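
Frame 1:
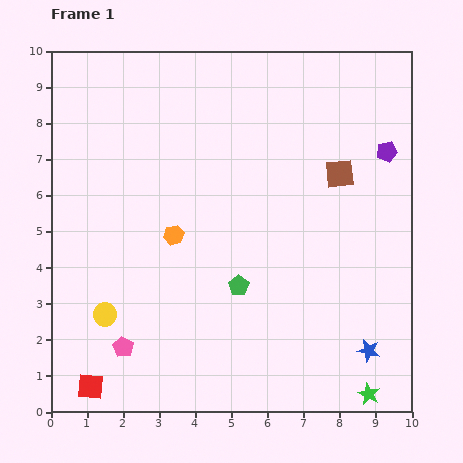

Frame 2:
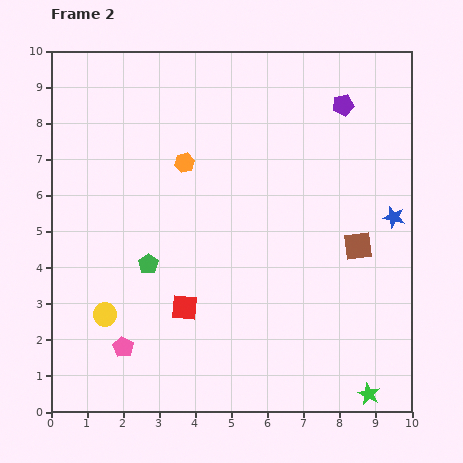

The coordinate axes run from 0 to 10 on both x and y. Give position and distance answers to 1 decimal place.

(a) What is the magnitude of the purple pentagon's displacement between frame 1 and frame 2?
1.8

The purple pentagon moved from (9.3, 7.2) to (8.1, 8.5), a distance of √(1.2² + 1.3²) ≈ 1.8.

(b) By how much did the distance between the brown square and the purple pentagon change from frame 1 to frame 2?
+2.5

Distance in frame 1: 1.4. Distance in frame 2: 3.9.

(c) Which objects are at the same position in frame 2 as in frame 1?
the pink pentagon, the green star, the yellow circle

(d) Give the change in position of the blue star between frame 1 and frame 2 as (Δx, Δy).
(0.7, 3.7)

The blue star was at (8.8, 1.7) in frame 1 and (9.5, 5.4) in frame 2.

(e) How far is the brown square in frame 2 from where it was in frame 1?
2.1

The brown square moved from (8.0, 6.6) to (8.5, 4.6), a distance of √(0.5² + 2.0²) ≈ 2.1.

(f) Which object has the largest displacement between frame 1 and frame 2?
the blue star

(moved 3.8; next 3.4)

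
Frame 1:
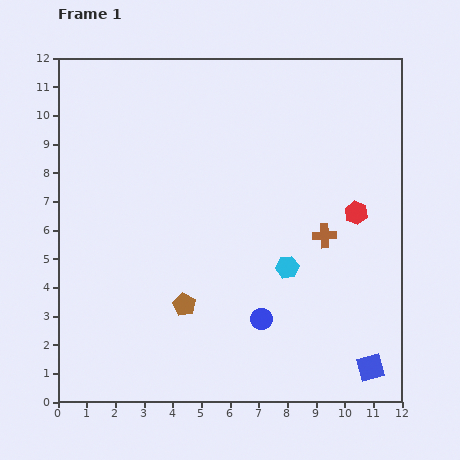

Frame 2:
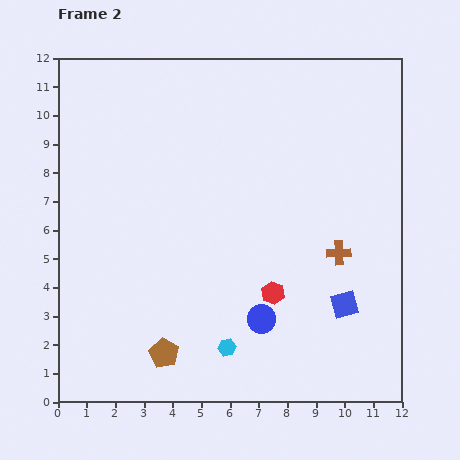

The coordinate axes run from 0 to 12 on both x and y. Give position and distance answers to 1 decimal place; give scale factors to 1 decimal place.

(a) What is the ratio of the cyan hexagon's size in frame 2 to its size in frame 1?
0.8×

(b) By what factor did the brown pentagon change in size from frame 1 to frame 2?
1.3×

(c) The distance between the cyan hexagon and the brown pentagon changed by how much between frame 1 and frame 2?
-1.6

Distance in frame 1: 3.8. Distance in frame 2: 2.2.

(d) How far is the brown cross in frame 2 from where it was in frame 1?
0.8

The brown cross moved from (9.3, 5.8) to (9.8, 5.2), a distance of √(0.5² + 0.6²) ≈ 0.8.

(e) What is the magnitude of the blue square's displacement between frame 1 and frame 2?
2.4

The blue square moved from (10.9, 1.2) to (10.0, 3.4), a distance of √(0.9² + 2.2²) ≈ 2.4.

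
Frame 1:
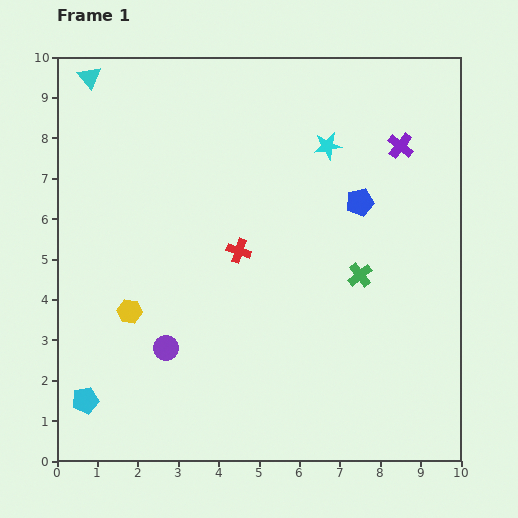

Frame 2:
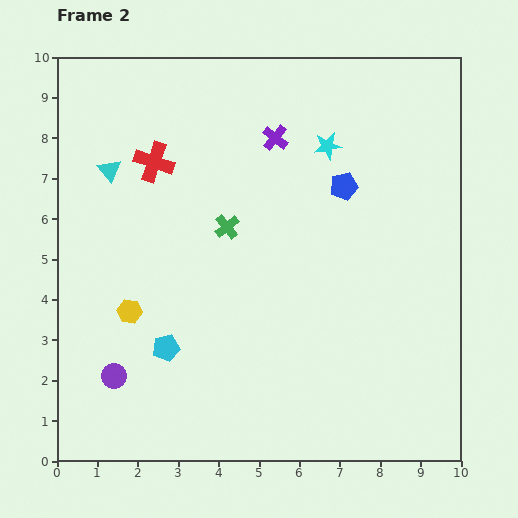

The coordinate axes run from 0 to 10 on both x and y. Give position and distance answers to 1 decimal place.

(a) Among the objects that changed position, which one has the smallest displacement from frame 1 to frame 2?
the blue pentagon

(moved 0.6)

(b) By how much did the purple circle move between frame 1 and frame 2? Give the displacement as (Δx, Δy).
(-1.3, -0.7)

The purple circle was at (2.7, 2.8) in frame 1 and (1.4, 2.1) in frame 2.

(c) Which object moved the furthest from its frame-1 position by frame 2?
the green cross

(moved 3.5; next 3.1)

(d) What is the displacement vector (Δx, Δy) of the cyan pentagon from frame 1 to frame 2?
(2.0, 1.3)

The cyan pentagon was at (0.7, 1.5) in frame 1 and (2.7, 2.8) in frame 2.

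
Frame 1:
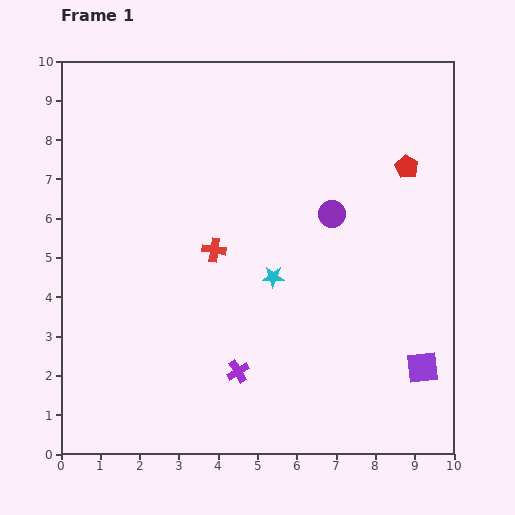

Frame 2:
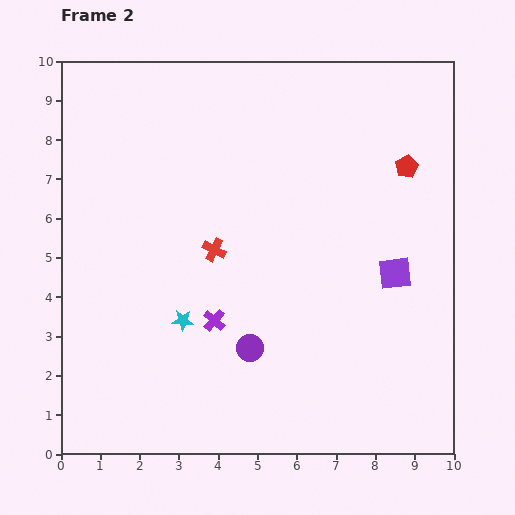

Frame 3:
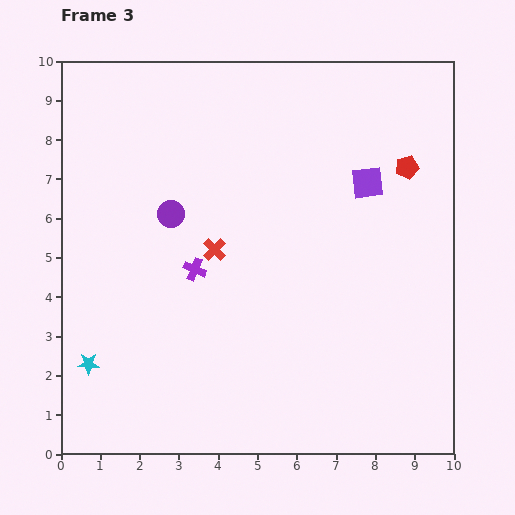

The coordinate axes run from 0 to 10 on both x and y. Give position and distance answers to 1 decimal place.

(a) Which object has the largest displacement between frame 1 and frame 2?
the purple circle

(moved 4.0; next 2.5)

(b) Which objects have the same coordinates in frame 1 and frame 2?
the red pentagon, the red cross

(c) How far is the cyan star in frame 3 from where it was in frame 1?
5.2

The cyan star moved from (5.4, 4.5) to (0.7, 2.3), a distance of √(4.7² + 2.2²) ≈ 5.2.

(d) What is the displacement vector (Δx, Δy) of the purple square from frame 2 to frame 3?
(-0.7, 2.3)

The purple square was at (8.5, 4.6) in frame 2 and (7.8, 6.9) in frame 3.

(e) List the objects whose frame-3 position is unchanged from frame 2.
the red pentagon, the red cross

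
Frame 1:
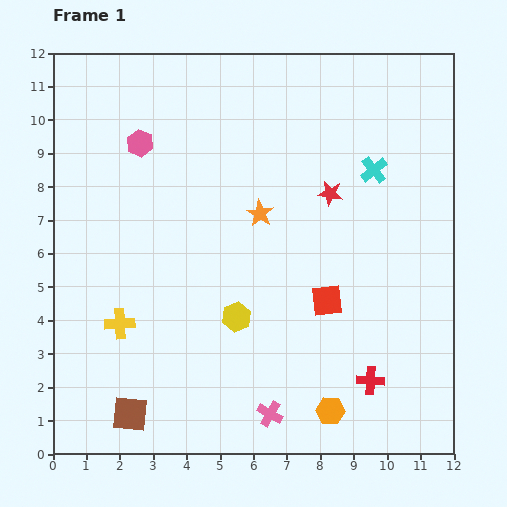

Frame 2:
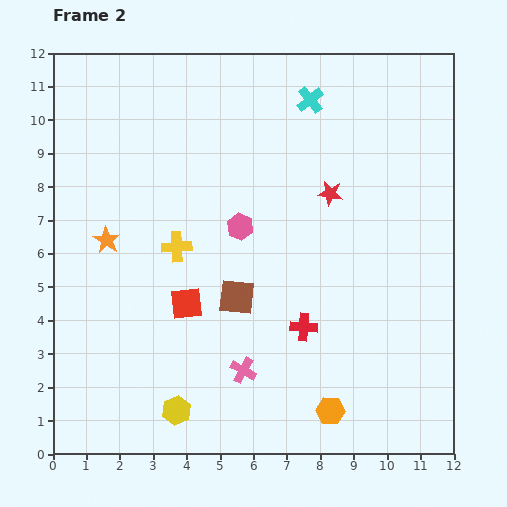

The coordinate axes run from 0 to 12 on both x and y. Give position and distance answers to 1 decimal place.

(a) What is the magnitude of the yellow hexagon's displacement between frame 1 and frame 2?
3.3

The yellow hexagon moved from (5.5, 4.1) to (3.7, 1.3), a distance of √(1.8² + 2.8²) ≈ 3.3.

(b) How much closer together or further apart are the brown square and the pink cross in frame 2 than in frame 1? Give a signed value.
-2.0

Distance in frame 1: 4.2. Distance in frame 2: 2.2.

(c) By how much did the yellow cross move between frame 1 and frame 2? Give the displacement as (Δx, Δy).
(1.7, 2.3)

The yellow cross was at (2.0, 3.9) in frame 1 and (3.7, 6.2) in frame 2.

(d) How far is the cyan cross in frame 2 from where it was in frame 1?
2.8

The cyan cross moved from (9.6, 8.5) to (7.7, 10.6), a distance of √(1.9² + 2.1²) ≈ 2.8.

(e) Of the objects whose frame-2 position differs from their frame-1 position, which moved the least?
the pink cross

(moved 1.5)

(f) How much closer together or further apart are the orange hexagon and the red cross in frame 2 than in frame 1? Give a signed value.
+1.1

Distance in frame 1: 1.5. Distance in frame 2: 2.6.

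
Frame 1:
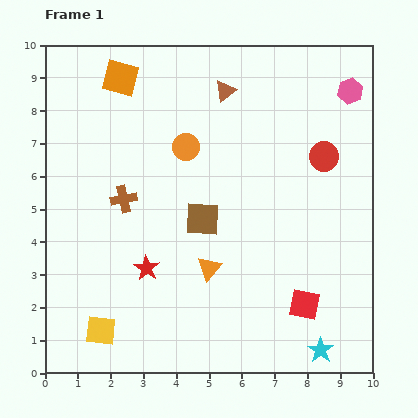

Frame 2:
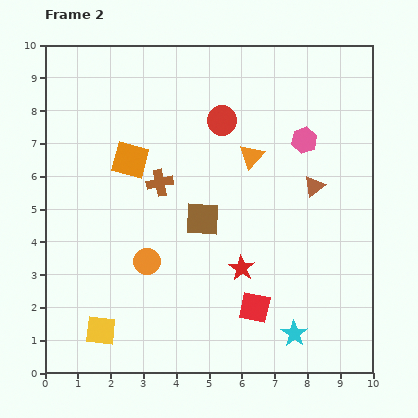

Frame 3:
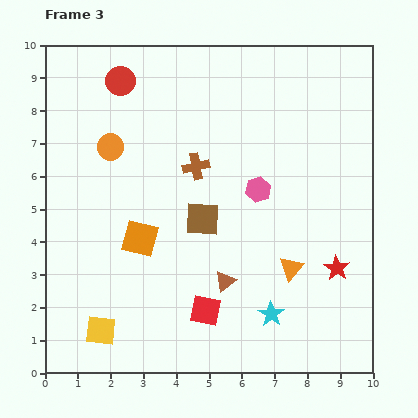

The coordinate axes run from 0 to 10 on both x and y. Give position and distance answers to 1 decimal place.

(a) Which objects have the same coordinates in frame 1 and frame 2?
the brown square, the yellow square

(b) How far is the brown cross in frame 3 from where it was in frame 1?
2.4

The brown cross moved from (2.4, 5.3) to (4.6, 6.3), a distance of √(2.2² + 1.0²) ≈ 2.4.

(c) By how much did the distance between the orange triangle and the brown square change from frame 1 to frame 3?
+1.6

Distance in frame 1: 1.5. Distance in frame 3: 3.1.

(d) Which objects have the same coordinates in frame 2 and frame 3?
the brown square, the yellow square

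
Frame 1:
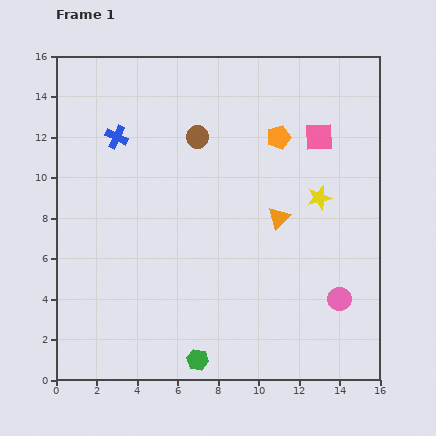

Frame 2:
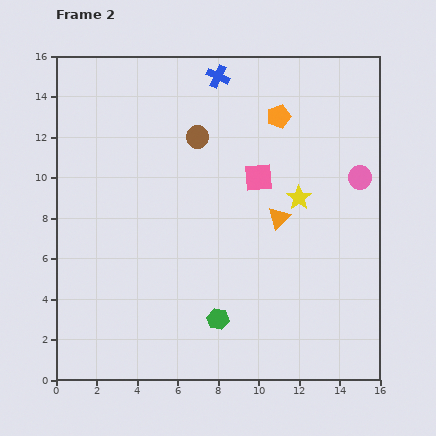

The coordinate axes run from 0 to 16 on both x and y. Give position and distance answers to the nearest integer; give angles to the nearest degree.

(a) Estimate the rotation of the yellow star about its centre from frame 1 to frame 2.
21° counter-clockwise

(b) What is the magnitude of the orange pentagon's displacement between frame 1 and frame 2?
1

The orange pentagon moved from (11, 12) to (11, 13), a distance of √(0² + 1²) ≈ 1.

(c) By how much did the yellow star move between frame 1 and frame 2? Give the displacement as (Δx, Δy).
(-1, 0)

The yellow star was at (13, 9) in frame 1 and (12, 9) in frame 2.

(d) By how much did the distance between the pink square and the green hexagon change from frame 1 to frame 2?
-6

Distance in frame 1: 13. Distance in frame 2: 7.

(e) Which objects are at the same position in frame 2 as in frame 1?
the brown circle, the orange triangle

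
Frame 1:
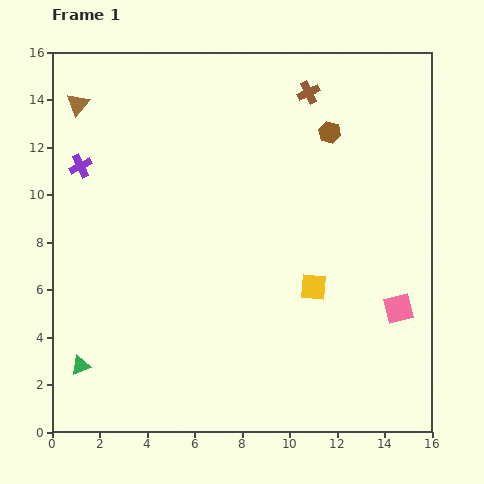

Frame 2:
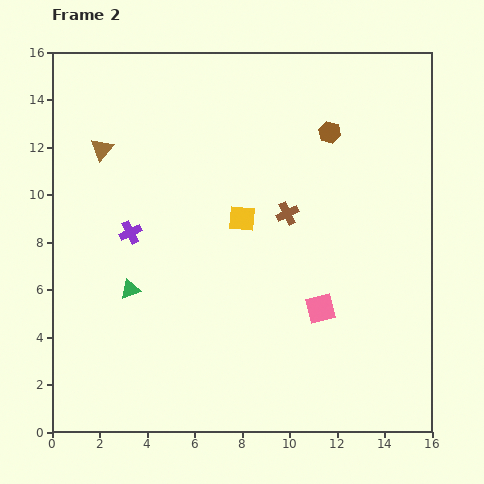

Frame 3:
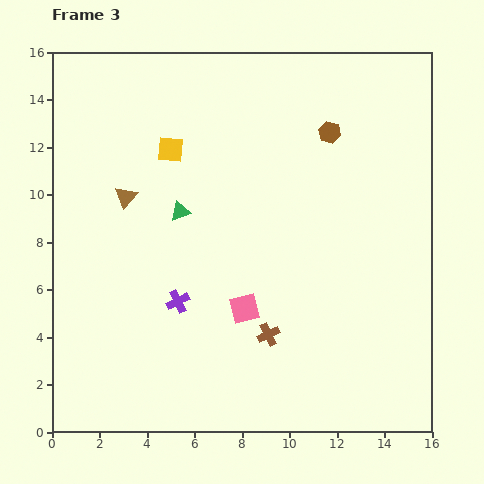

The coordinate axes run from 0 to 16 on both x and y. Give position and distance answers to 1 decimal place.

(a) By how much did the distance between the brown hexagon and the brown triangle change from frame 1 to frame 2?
-1.1

Distance in frame 1: 10.7. Distance in frame 2: 9.6.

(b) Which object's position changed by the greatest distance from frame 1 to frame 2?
the brown cross

(moved 5.2; next 4.2)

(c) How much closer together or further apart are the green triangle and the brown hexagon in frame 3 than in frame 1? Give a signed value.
-7.3

Distance in frame 1: 14.4. Distance in frame 3: 7.1.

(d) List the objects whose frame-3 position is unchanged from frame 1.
the brown hexagon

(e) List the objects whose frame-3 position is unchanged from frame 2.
the brown hexagon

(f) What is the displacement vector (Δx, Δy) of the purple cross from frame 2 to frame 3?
(2.0, -2.9)

The purple cross was at (3.3, 8.4) in frame 2 and (5.3, 5.5) in frame 3.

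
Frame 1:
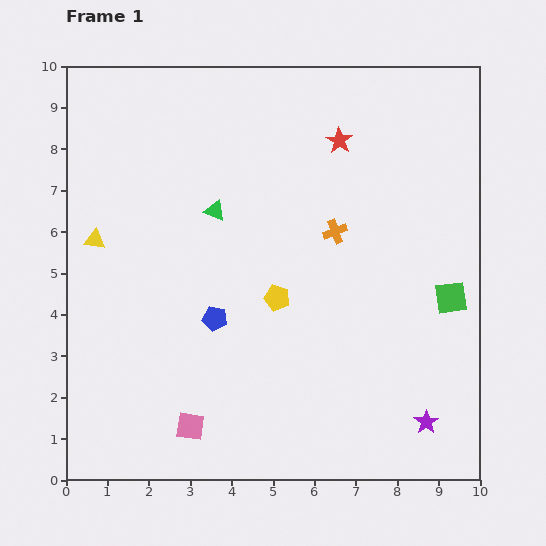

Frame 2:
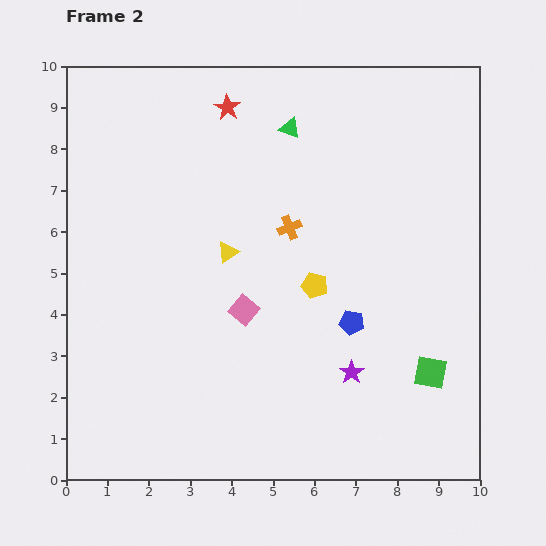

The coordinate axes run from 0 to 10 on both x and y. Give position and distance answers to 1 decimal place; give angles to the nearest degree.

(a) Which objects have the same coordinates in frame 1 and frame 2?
none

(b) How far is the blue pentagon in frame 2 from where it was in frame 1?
3.3

The blue pentagon moved from (3.6, 3.9) to (6.9, 3.8), a distance of √(3.3² + 0.1²) ≈ 3.3.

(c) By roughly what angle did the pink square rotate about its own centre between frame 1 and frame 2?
31° clockwise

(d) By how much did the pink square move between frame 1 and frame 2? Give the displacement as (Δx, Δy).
(1.3, 2.8)

The pink square was at (3.0, 1.3) in frame 1 and (4.3, 4.1) in frame 2.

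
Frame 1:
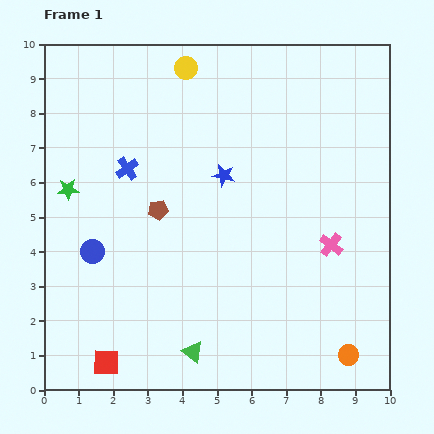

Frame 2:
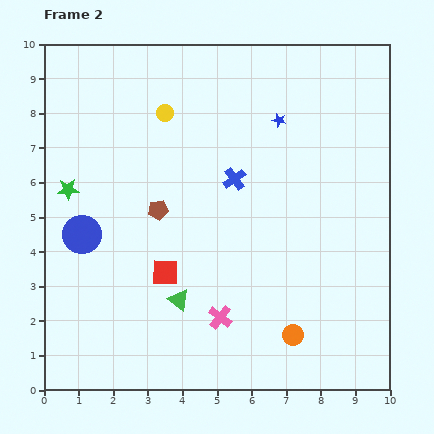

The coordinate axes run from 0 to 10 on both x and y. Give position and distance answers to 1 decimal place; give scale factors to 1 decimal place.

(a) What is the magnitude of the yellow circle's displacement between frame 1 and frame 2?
1.4

The yellow circle moved from (4.1, 9.3) to (3.5, 8.0), a distance of √(0.6² + 1.3²) ≈ 1.4.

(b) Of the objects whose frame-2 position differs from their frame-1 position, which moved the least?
the blue circle

(moved 0.6)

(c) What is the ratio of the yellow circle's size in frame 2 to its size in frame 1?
0.7×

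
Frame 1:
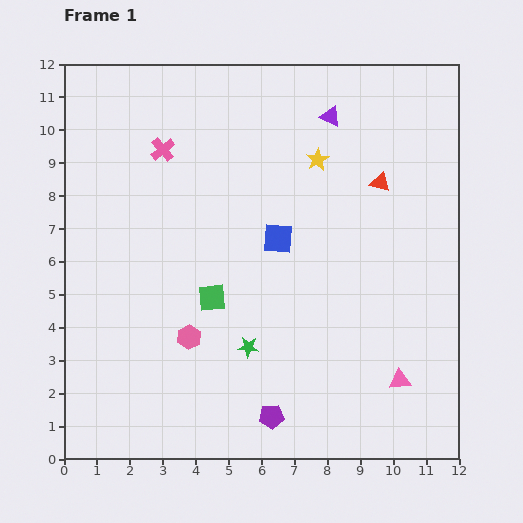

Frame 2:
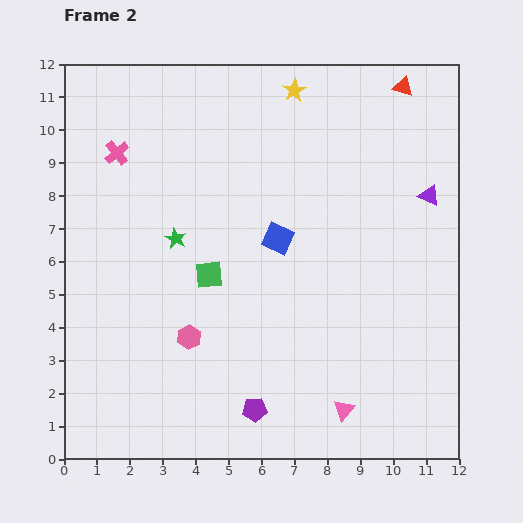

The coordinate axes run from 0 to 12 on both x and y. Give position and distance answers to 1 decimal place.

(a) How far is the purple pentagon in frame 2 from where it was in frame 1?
0.5

The purple pentagon moved from (6.3, 1.3) to (5.8, 1.5), a distance of √(0.5² + 0.2²) ≈ 0.5.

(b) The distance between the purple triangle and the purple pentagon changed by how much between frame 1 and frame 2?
-0.9

Distance in frame 1: 9.3. Distance in frame 2: 8.4.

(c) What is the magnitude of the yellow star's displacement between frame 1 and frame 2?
2.2

The yellow star moved from (7.7, 9.1) to (7.0, 11.2), a distance of √(0.7² + 2.1²) ≈ 2.2.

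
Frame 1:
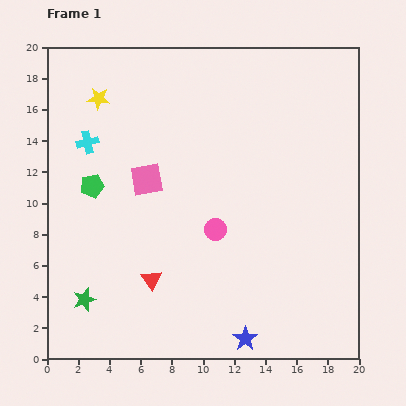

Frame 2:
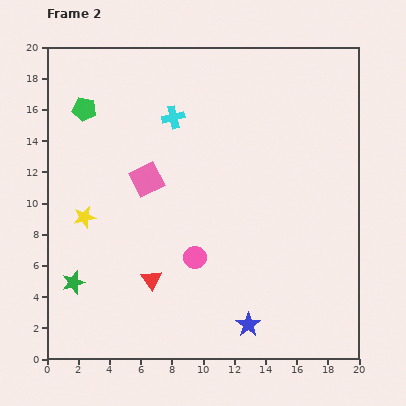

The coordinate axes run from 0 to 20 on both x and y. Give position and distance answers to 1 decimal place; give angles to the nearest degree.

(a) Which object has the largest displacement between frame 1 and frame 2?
the yellow star

(moved 7.7; next 5.7)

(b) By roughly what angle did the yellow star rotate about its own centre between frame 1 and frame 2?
18° counter-clockwise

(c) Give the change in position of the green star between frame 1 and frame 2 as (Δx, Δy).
(-0.7, 1.1)

The green star was at (2.4, 3.8) in frame 1 and (1.7, 4.9) in frame 2.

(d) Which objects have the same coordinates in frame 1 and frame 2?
the red triangle, the pink square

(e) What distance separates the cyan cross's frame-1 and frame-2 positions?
5.7

The cyan cross moved from (2.6, 13.9) to (8.1, 15.5), a distance of √(5.5² + 1.6²) ≈ 5.7.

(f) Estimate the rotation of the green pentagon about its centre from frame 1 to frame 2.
24° clockwise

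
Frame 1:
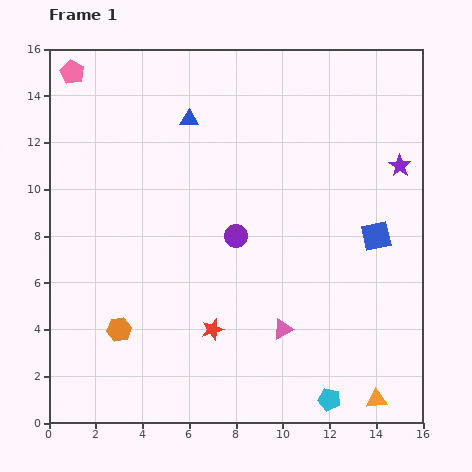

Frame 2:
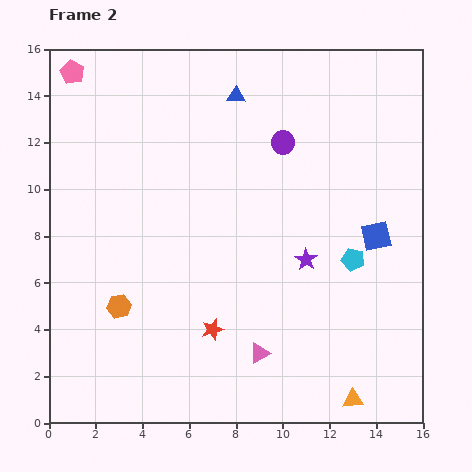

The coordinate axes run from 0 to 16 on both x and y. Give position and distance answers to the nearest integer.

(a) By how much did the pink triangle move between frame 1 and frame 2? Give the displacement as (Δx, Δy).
(-1, -1)

The pink triangle was at (10, 4) in frame 1 and (9, 3) in frame 2.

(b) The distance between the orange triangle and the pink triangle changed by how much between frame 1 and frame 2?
-1

Distance in frame 1: 5. Distance in frame 2: 4.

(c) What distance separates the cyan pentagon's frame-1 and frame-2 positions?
6

The cyan pentagon moved from (12, 1) to (13, 7), a distance of √(1² + 6²) ≈ 6.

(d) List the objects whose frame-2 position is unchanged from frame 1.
the red star, the blue square, the pink pentagon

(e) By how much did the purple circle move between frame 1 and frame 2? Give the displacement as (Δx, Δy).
(2, 4)

The purple circle was at (8, 8) in frame 1 and (10, 12) in frame 2.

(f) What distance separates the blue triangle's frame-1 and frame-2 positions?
2

The blue triangle moved from (6, 13) to (8, 14), a distance of √(2² + 1²) ≈ 2.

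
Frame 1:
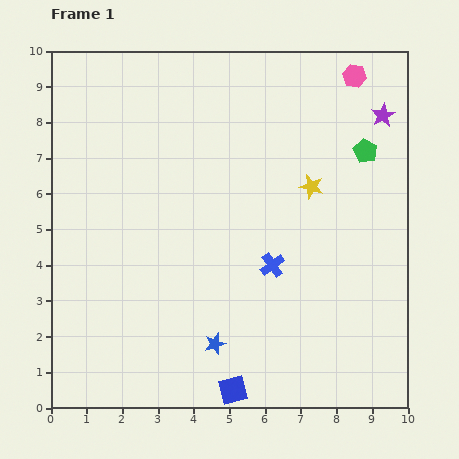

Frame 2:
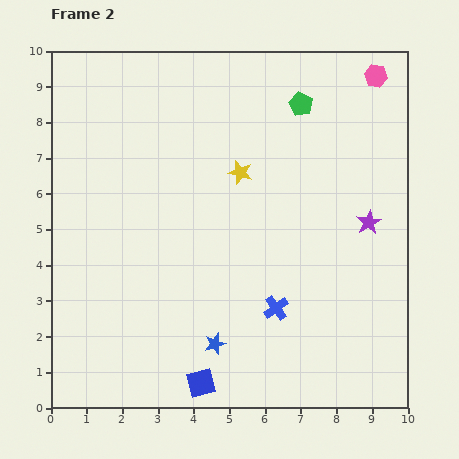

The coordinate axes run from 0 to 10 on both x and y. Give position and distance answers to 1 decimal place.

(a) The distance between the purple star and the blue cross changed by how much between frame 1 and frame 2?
-1.7

Distance in frame 1: 5.2. Distance in frame 2: 3.5.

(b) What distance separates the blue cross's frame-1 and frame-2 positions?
1.2

The blue cross moved from (6.2, 4.0) to (6.3, 2.8), a distance of √(0.1² + 1.2²) ≈ 1.2.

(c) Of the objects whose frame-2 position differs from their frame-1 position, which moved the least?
the pink hexagon

(moved 0.6)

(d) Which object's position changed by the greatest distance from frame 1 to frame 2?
the purple star

(moved 3.0; next 2.2)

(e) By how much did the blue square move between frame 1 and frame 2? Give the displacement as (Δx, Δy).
(-0.9, 0.2)

The blue square was at (5.1, 0.5) in frame 1 and (4.2, 0.7) in frame 2.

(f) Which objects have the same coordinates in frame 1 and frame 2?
the blue star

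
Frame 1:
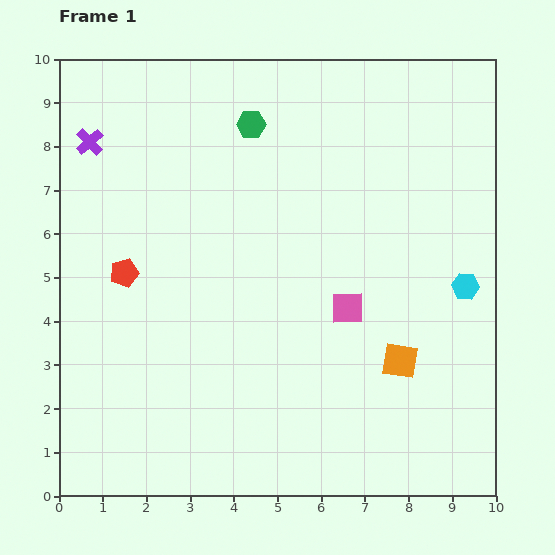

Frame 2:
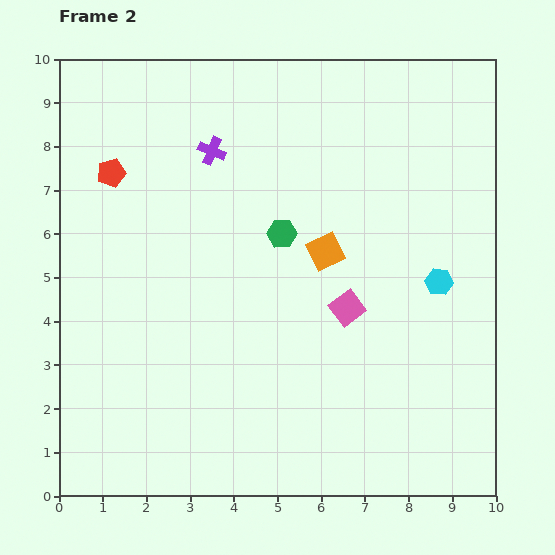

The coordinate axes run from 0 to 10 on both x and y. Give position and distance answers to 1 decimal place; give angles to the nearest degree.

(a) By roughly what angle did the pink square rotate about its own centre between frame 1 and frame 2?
36° counter-clockwise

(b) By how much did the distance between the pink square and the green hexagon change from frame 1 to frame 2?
-2.4

Distance in frame 1: 4.7. Distance in frame 2: 2.3.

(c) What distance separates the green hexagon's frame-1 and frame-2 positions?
2.6

The green hexagon moved from (4.4, 8.5) to (5.1, 6.0), a distance of √(0.7² + 2.5²) ≈ 2.6.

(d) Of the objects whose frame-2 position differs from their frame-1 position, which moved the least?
the cyan hexagon

(moved 0.6)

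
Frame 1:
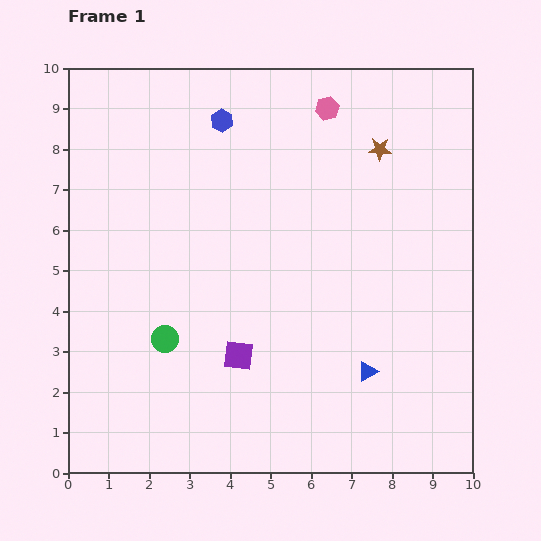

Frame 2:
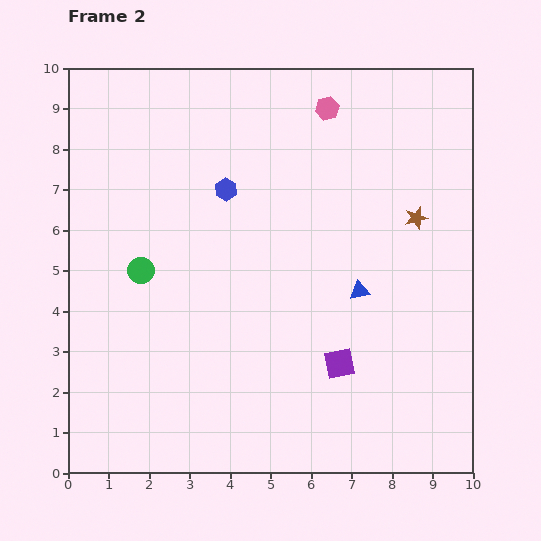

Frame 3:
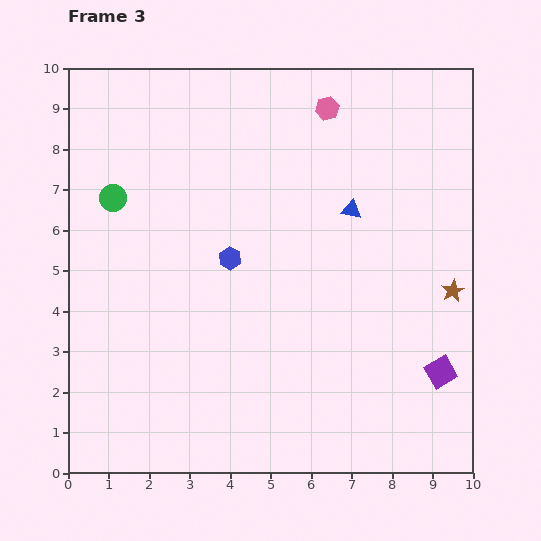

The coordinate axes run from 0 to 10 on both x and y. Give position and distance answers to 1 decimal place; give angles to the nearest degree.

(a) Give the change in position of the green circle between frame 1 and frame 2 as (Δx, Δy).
(-0.6, 1.7)

The green circle was at (2.4, 3.3) in frame 1 and (1.8, 5.0) in frame 2.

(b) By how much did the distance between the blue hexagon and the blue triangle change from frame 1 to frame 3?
-4.0

Distance in frame 1: 7.2. Distance in frame 3: 3.2.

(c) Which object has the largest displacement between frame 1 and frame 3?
the purple square

(moved 5.0; next 4.0)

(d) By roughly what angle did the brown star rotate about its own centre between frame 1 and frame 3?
31° counter-clockwise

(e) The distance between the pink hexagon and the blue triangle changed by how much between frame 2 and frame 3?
-2.0

Distance in frame 2: 4.6. Distance in frame 3: 2.6.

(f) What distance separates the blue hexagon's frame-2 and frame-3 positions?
1.7

The blue hexagon moved from (3.9, 7.0) to (4.0, 5.3), a distance of √(0.1² + 1.7²) ≈ 1.7.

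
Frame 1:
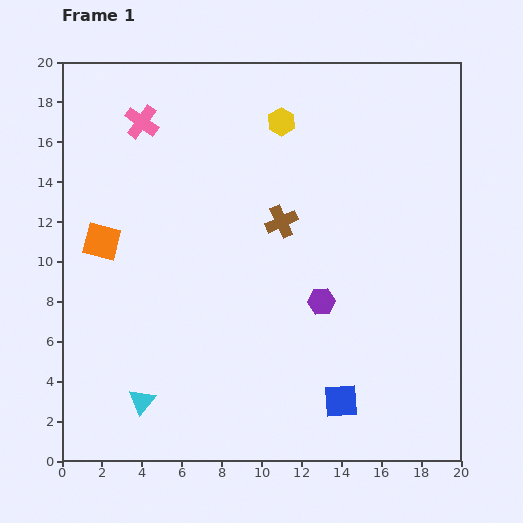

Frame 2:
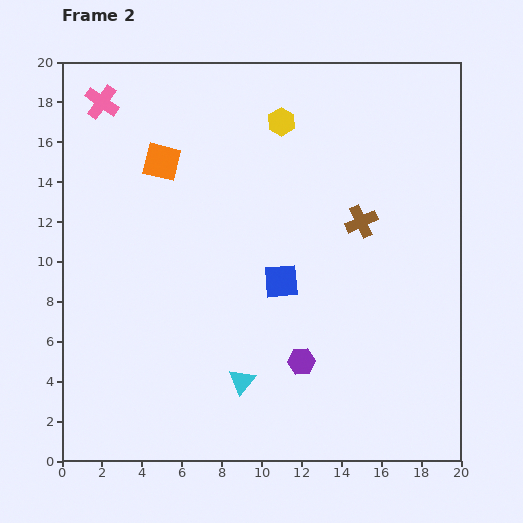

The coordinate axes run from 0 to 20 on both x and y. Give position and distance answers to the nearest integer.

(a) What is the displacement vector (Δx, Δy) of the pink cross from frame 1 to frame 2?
(-2, 1)

The pink cross was at (4, 17) in frame 1 and (2, 18) in frame 2.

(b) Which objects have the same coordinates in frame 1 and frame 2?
the yellow hexagon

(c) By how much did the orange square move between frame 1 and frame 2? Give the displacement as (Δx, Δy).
(3, 4)

The orange square was at (2, 11) in frame 1 and (5, 15) in frame 2.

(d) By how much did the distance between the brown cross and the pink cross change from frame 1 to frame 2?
+5

Distance in frame 1: 9. Distance in frame 2: 14.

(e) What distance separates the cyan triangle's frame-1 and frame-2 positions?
5

The cyan triangle moved from (4, 3) to (9, 4), a distance of √(5² + 1²) ≈ 5.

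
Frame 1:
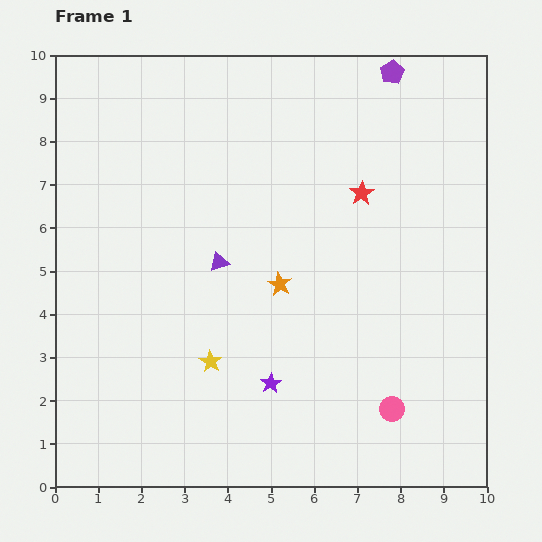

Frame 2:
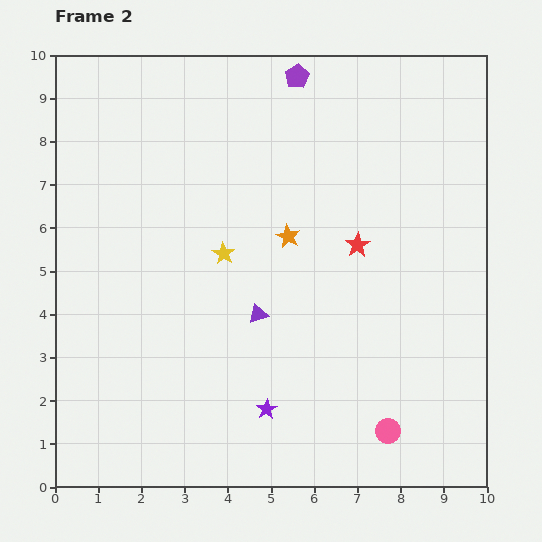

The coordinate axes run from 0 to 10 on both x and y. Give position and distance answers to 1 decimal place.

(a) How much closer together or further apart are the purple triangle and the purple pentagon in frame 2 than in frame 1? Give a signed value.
-0.3

Distance in frame 1: 5.9. Distance in frame 2: 5.6.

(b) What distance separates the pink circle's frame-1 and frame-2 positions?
0.5

The pink circle moved from (7.8, 1.8) to (7.7, 1.3), a distance of √(0.1² + 0.5²) ≈ 0.5.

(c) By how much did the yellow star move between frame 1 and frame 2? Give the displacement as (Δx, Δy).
(0.3, 2.5)

The yellow star was at (3.6, 2.9) in frame 1 and (3.9, 5.4) in frame 2.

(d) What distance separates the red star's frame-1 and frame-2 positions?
1.2

The red star moved from (7.1, 6.8) to (7.0, 5.6), a distance of √(0.1² + 1.2²) ≈ 1.2.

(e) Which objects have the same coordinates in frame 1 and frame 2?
none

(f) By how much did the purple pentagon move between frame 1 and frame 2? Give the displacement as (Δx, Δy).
(-2.2, -0.1)

The purple pentagon was at (7.8, 9.6) in frame 1 and (5.6, 9.5) in frame 2.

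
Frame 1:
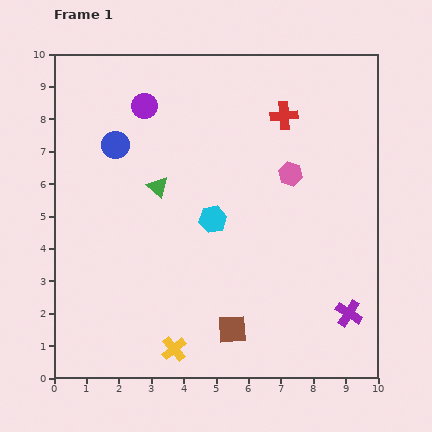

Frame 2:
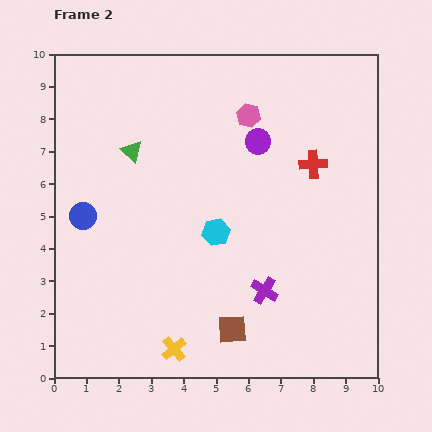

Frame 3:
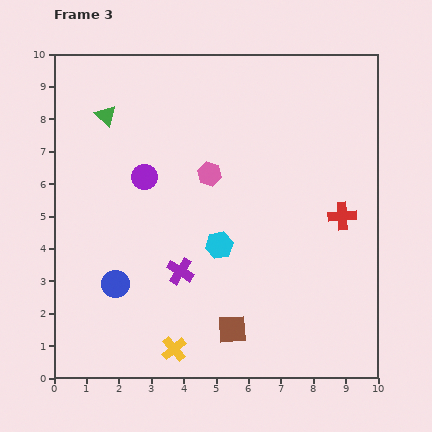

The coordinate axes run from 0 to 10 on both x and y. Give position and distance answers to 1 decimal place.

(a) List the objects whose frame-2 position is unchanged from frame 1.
the brown square, the yellow cross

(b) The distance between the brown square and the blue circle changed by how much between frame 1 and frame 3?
-2.8

Distance in frame 1: 6.7. Distance in frame 3: 3.9.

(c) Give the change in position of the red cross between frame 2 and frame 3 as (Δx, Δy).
(0.9, -1.6)

The red cross was at (8.0, 6.6) in frame 2 and (8.9, 5.0) in frame 3.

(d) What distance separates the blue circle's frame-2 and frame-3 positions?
2.3

The blue circle moved from (0.9, 5.0) to (1.9, 2.9), a distance of √(1.0² + 2.1²) ≈ 2.3.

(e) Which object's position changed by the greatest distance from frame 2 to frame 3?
the purple circle

(moved 3.7; next 2.7)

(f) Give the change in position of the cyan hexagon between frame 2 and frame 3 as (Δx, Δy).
(0.1, -0.4)

The cyan hexagon was at (5.0, 4.5) in frame 2 and (5.1, 4.1) in frame 3.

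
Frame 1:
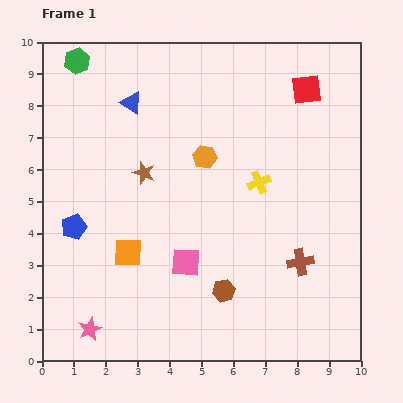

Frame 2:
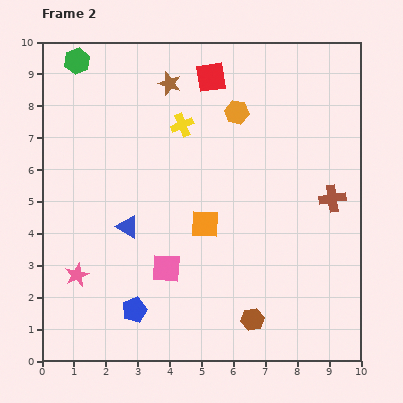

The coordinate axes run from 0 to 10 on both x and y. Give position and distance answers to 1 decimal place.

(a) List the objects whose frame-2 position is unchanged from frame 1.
the green hexagon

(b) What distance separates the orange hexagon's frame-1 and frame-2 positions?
1.7

The orange hexagon moved from (5.1, 6.4) to (6.1, 7.8), a distance of √(1.0² + 1.4²) ≈ 1.7.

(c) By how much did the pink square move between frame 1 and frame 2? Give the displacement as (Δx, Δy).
(-0.6, -0.2)

The pink square was at (4.5, 3.1) in frame 1 and (3.9, 2.9) in frame 2.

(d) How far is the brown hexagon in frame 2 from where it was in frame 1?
1.3

The brown hexagon moved from (5.7, 2.2) to (6.6, 1.3), a distance of √(0.9² + 0.9²) ≈ 1.3.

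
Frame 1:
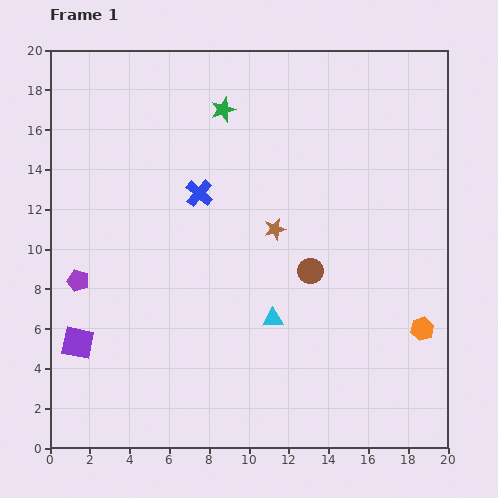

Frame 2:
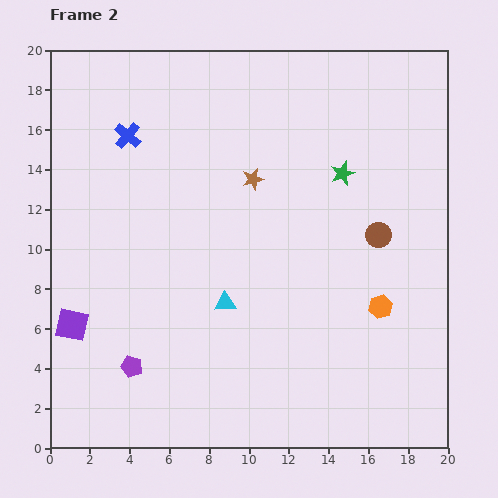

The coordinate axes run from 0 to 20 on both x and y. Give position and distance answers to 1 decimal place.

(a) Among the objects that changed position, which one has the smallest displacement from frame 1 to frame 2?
the purple square

(moved 0.9)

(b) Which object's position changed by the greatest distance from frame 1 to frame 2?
the green star

(moved 6.8; next 5.1)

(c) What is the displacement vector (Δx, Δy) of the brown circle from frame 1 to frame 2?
(3.4, 1.8)

The brown circle was at (13.1, 8.9) in frame 1 and (16.5, 10.7) in frame 2.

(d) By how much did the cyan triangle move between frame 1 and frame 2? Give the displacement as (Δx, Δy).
(-2.4, 0.8)

The cyan triangle was at (11.2, 6.5) in frame 1 and (8.8, 7.3) in frame 2.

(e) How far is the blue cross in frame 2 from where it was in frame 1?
4.6

The blue cross moved from (7.5, 12.8) to (3.9, 15.7), a distance of √(3.6² + 2.9²) ≈ 4.6.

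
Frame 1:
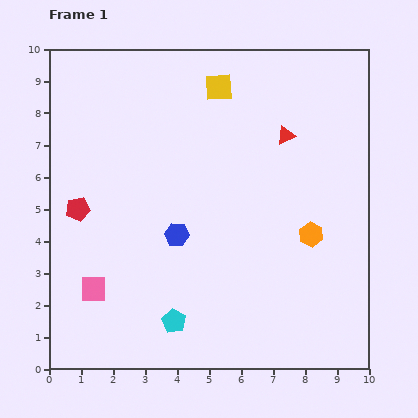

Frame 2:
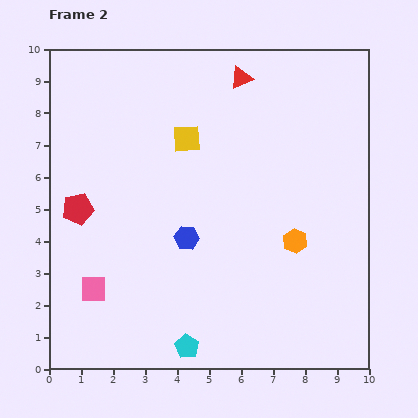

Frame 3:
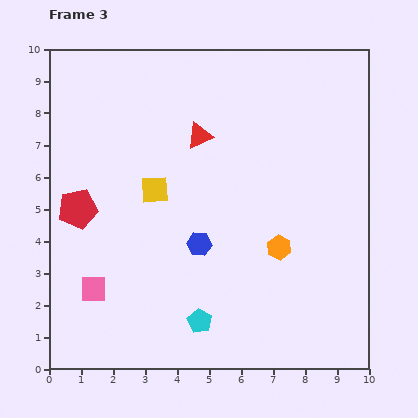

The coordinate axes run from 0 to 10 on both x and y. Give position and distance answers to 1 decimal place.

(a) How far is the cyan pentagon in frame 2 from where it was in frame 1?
0.9

The cyan pentagon moved from (3.9, 1.5) to (4.3, 0.7), a distance of √(0.4² + 0.8²) ≈ 0.9.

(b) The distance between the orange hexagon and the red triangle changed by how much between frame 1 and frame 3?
+1.1

Distance in frame 1: 3.2. Distance in frame 3: 4.3.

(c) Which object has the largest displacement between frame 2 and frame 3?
the red triangle

(moved 2.2; next 1.9)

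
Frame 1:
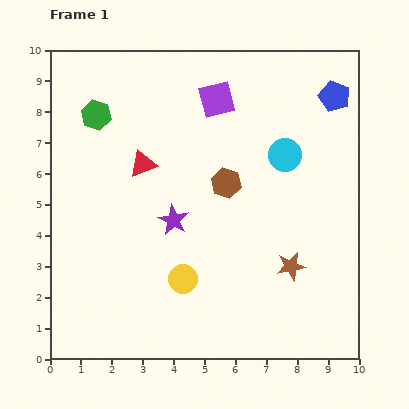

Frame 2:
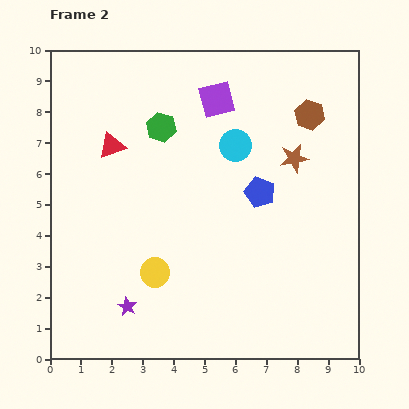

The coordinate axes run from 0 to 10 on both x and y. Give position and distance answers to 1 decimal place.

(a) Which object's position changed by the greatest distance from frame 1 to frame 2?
the blue pentagon

(moved 3.9; next 3.5)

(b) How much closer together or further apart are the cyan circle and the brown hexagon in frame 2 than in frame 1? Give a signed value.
+0.5

Distance in frame 1: 2.1. Distance in frame 2: 2.6.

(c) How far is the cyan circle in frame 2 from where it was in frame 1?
1.6

The cyan circle moved from (7.6, 6.6) to (6.0, 6.9), a distance of √(1.6² + 0.3²) ≈ 1.6.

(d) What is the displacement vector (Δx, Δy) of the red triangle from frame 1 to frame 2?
(-1.0, 0.6)

The red triangle was at (3.0, 6.3) in frame 1 and (2.0, 6.9) in frame 2.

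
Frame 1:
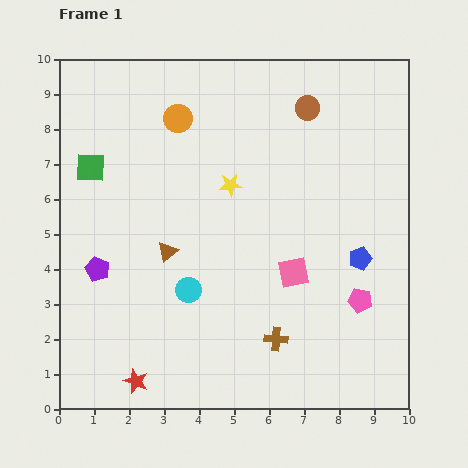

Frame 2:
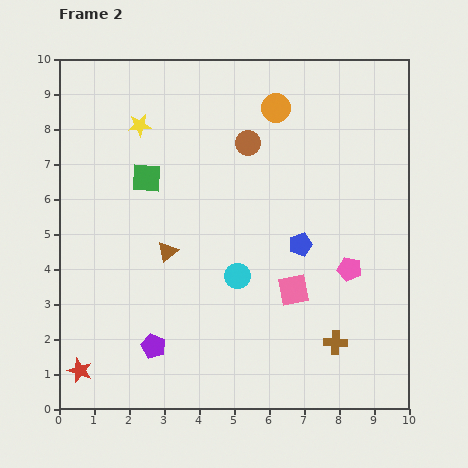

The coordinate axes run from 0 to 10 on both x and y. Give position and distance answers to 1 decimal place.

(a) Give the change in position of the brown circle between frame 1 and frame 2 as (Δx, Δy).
(-1.7, -1.0)

The brown circle was at (7.1, 8.6) in frame 1 and (5.4, 7.6) in frame 2.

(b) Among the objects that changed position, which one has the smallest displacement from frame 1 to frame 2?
the pink square

(moved 0.5)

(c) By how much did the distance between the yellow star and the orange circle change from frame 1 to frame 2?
+1.5

Distance in frame 1: 2.4. Distance in frame 2: 3.9.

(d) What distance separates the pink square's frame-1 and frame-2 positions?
0.5

The pink square moved from (6.7, 3.9) to (6.7, 3.4), a distance of √(0.0² + 0.5²) ≈ 0.5.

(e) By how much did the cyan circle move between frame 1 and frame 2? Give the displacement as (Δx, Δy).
(1.4, 0.4)

The cyan circle was at (3.7, 3.4) in frame 1 and (5.1, 3.8) in frame 2.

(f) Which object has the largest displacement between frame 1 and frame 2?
the yellow star

(moved 3.1; next 2.8)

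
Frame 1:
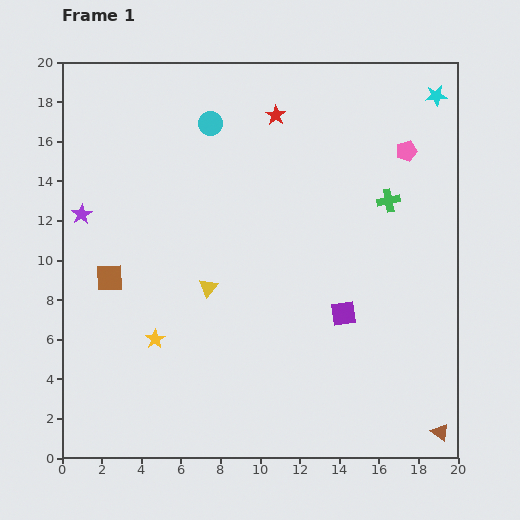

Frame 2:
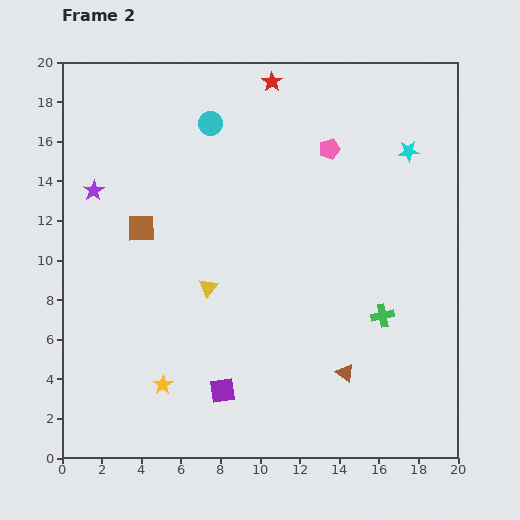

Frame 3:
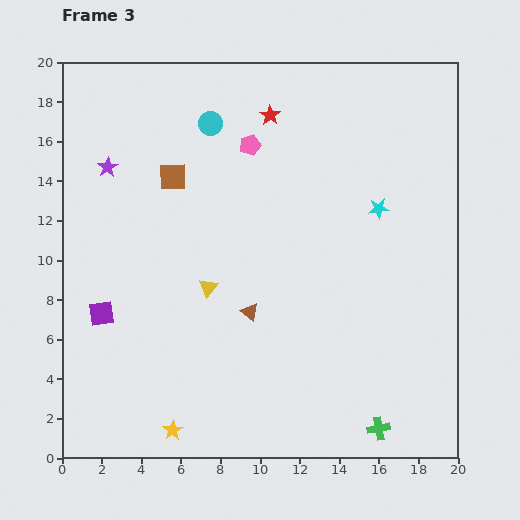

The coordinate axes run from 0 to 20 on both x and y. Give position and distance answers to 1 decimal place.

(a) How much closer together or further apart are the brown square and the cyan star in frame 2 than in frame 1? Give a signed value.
-4.8

Distance in frame 1: 18.9. Distance in frame 2: 14.1.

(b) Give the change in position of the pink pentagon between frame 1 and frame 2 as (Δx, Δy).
(-3.9, 0.1)

The pink pentagon was at (17.4, 15.5) in frame 1 and (13.5, 15.6) in frame 2.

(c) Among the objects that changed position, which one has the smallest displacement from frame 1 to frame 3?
the red star

(moved 0.3)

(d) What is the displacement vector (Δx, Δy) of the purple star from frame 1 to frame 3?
(1.3, 2.4)

The purple star was at (1.0, 12.3) in frame 1 and (2.3, 14.7) in frame 3.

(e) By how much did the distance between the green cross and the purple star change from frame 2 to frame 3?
+3.1

Distance in frame 2: 15.9. Distance in frame 3: 19.0.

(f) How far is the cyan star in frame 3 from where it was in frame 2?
3.3

The cyan star moved from (17.5, 15.5) to (16.0, 12.6), a distance of √(1.5² + 2.9²) ≈ 3.3.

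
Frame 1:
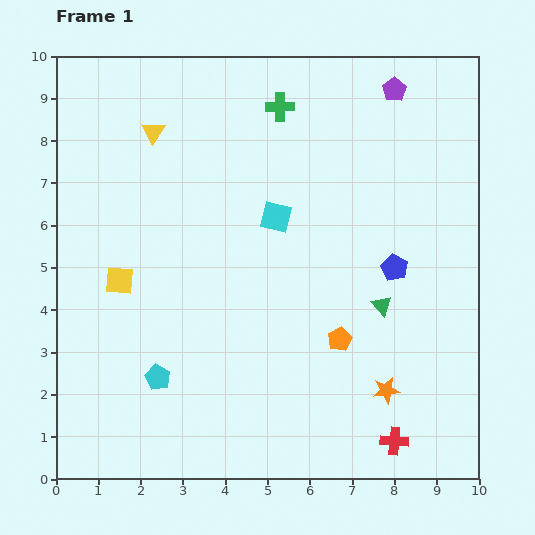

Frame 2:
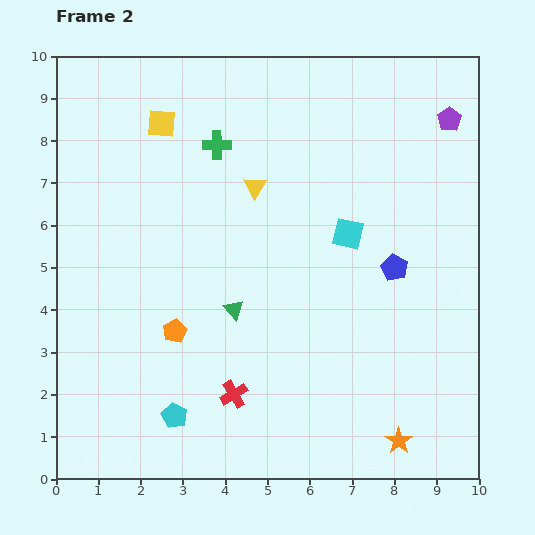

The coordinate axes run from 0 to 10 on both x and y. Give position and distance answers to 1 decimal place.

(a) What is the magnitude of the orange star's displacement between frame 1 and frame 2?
1.2

The orange star moved from (7.8, 2.1) to (8.1, 0.9), a distance of √(0.3² + 1.2²) ≈ 1.2.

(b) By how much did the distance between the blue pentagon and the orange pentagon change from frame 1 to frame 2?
+3.3

Distance in frame 1: 2.1. Distance in frame 2: 5.4.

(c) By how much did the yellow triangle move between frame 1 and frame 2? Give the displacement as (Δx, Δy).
(2.4, -1.3)

The yellow triangle was at (2.3, 8.2) in frame 1 and (4.7, 6.9) in frame 2.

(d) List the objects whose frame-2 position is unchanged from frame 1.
the blue pentagon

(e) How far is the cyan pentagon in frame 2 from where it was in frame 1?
1.0

The cyan pentagon moved from (2.4, 2.4) to (2.8, 1.5), a distance of √(0.4² + 0.9²) ≈ 1.0.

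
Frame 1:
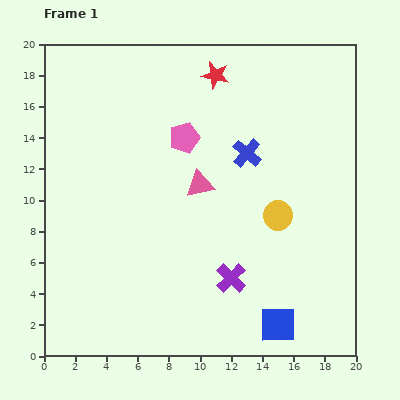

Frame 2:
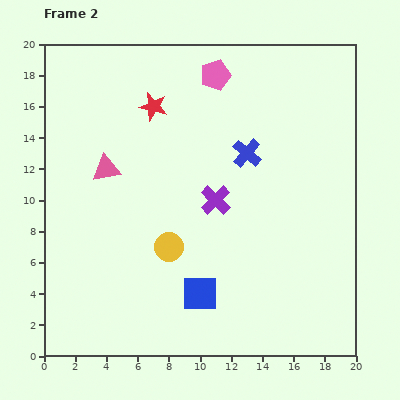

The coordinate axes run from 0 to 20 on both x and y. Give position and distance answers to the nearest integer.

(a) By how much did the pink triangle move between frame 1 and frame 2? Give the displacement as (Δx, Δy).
(-6, 1)

The pink triangle was at (10, 11) in frame 1 and (4, 12) in frame 2.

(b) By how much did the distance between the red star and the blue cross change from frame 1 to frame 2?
+2

Distance in frame 1: 5. Distance in frame 2: 7.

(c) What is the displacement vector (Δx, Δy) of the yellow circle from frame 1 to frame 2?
(-7, -2)

The yellow circle was at (15, 9) in frame 1 and (8, 7) in frame 2.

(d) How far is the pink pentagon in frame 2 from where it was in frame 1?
4

The pink pentagon moved from (9, 14) to (11, 18), a distance of √(2² + 4²) ≈ 4.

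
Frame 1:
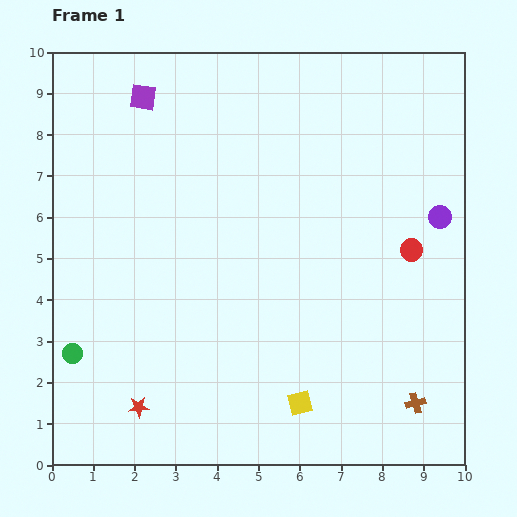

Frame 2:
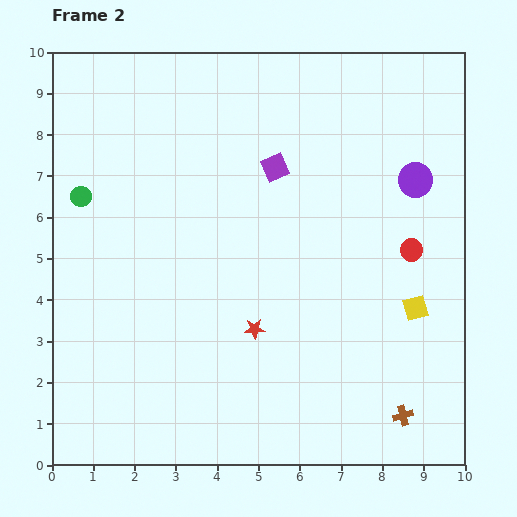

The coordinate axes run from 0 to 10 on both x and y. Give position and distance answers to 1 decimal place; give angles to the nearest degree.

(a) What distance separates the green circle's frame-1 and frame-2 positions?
3.8

The green circle moved from (0.5, 2.7) to (0.7, 6.5), a distance of √(0.2² + 3.8²) ≈ 3.8.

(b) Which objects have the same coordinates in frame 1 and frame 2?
the red circle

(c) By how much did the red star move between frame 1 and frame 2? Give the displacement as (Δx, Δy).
(2.8, 1.9)

The red star was at (2.1, 1.4) in frame 1 and (4.9, 3.3) in frame 2.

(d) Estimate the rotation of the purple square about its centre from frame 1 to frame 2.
32° counter-clockwise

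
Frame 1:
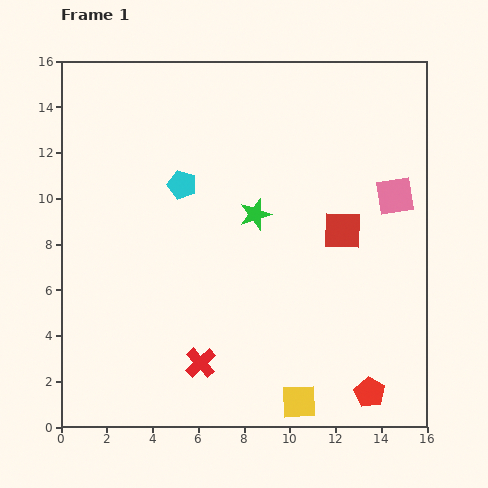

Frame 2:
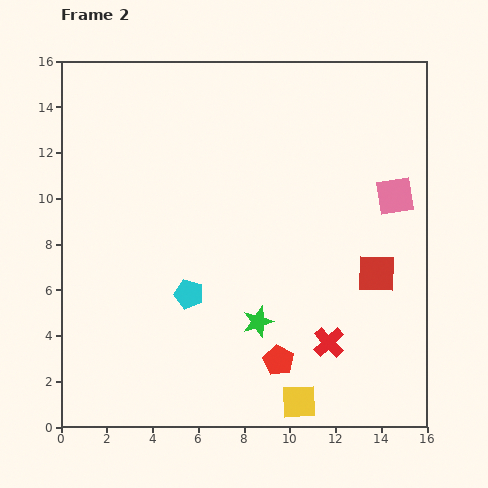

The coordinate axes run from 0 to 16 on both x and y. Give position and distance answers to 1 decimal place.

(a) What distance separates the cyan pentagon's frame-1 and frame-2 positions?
4.8

The cyan pentagon moved from (5.3, 10.6) to (5.6, 5.8), a distance of √(0.3² + 4.8²) ≈ 4.8.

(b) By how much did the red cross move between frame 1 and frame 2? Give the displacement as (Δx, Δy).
(5.6, 0.9)

The red cross was at (6.1, 2.8) in frame 1 and (11.7, 3.7) in frame 2.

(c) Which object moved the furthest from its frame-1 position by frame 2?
the red cross

(moved 5.7; next 4.8)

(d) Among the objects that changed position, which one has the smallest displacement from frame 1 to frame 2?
the red square

(moved 2.4)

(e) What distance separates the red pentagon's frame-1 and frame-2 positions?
4.2

The red pentagon moved from (13.5, 1.5) to (9.5, 2.9), a distance of √(4.0² + 1.4²) ≈ 4.2.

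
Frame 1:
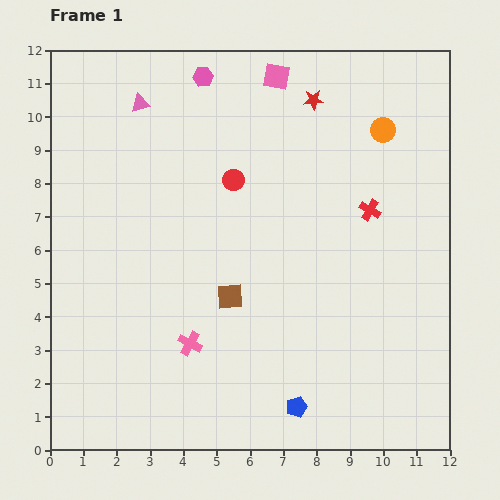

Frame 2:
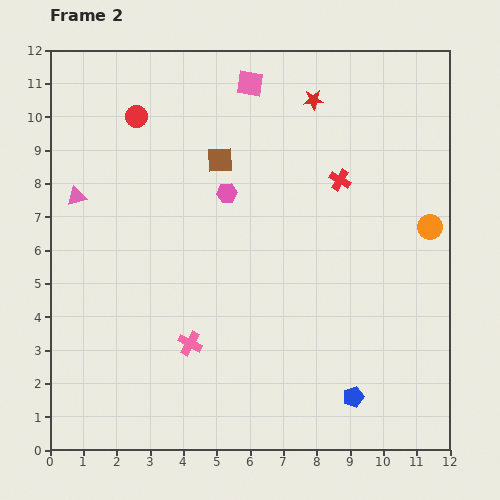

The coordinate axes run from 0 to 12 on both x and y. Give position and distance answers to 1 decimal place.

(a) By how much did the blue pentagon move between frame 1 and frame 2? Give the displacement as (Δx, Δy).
(1.7, 0.3)

The blue pentagon was at (7.4, 1.3) in frame 1 and (9.1, 1.6) in frame 2.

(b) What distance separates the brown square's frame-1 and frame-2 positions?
4.1

The brown square moved from (5.4, 4.6) to (5.1, 8.7), a distance of √(0.3² + 4.1²) ≈ 4.1.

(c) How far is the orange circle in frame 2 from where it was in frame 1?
3.2

The orange circle moved from (10.0, 9.6) to (11.4, 6.7), a distance of √(1.4² + 2.9²) ≈ 3.2.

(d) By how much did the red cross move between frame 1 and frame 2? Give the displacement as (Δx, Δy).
(-0.9, 0.9)

The red cross was at (9.6, 7.2) in frame 1 and (8.7, 8.1) in frame 2.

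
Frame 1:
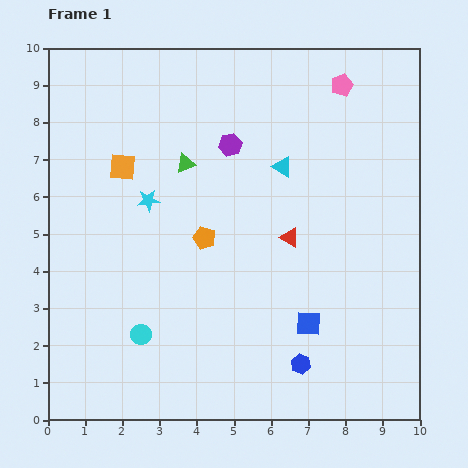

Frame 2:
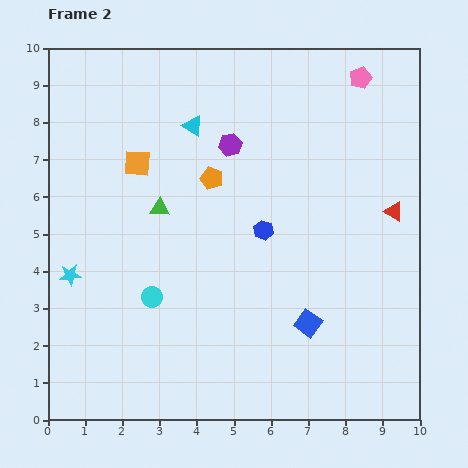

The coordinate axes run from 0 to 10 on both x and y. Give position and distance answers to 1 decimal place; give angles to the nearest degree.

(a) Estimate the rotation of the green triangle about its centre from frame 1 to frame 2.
23° clockwise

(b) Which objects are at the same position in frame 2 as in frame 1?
the blue square, the purple hexagon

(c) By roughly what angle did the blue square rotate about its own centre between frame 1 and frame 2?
33° clockwise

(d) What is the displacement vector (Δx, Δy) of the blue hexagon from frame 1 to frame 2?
(-1.0, 3.6)

The blue hexagon was at (6.8, 1.5) in frame 1 and (5.8, 5.1) in frame 2.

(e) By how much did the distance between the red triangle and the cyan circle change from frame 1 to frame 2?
+2.1

Distance in frame 1: 4.8. Distance in frame 2: 6.9.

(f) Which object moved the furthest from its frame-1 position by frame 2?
the blue hexagon

(moved 3.7; next 2.9)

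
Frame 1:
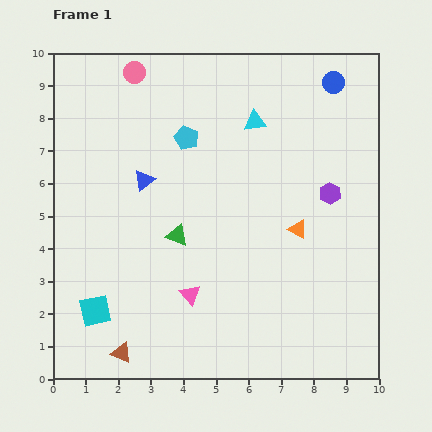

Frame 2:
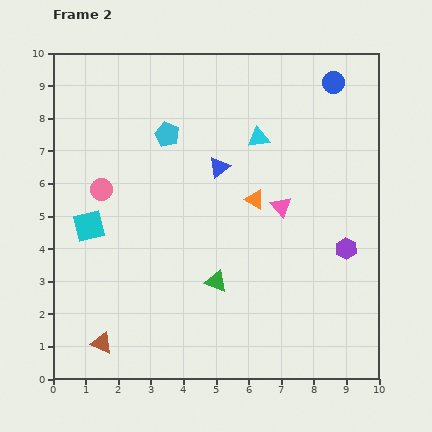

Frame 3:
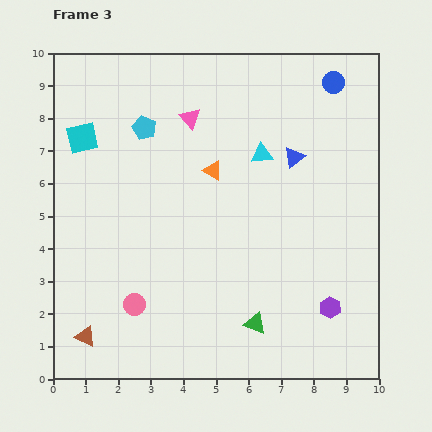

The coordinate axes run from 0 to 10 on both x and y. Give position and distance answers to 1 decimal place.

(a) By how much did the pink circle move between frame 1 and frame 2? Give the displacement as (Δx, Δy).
(-1.0, -3.6)

The pink circle was at (2.5, 9.4) in frame 1 and (1.5, 5.8) in frame 2.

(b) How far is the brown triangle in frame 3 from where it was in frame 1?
1.2

The brown triangle moved from (2.1, 0.8) to (1.0, 1.3), a distance of √(1.1² + 0.5²) ≈ 1.2.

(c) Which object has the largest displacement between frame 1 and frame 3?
the pink circle

(moved 7.1; next 5.4)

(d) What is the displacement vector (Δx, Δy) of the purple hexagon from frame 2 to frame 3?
(-0.5, -1.8)

The purple hexagon was at (9.0, 4.0) in frame 2 and (8.5, 2.2) in frame 3.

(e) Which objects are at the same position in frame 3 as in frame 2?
the blue circle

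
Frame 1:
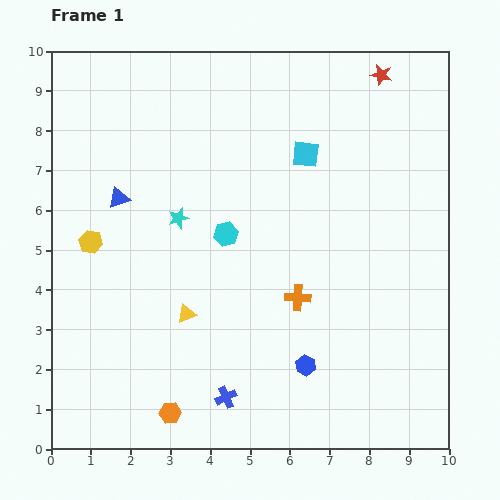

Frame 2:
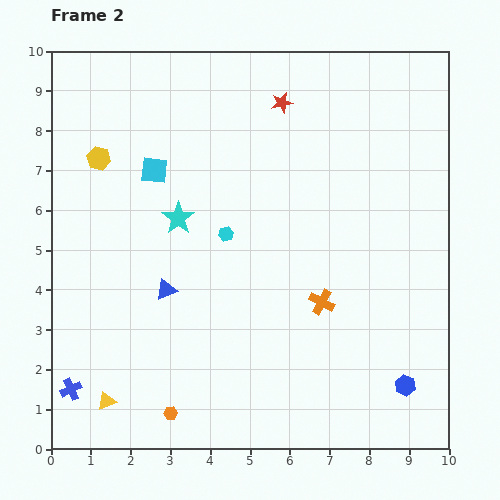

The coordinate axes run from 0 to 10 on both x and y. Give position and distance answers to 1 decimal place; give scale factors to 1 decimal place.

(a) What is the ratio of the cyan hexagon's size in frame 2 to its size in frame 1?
0.6×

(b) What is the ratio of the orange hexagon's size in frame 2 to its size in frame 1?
0.6×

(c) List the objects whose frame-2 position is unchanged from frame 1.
the cyan star, the orange hexagon, the cyan hexagon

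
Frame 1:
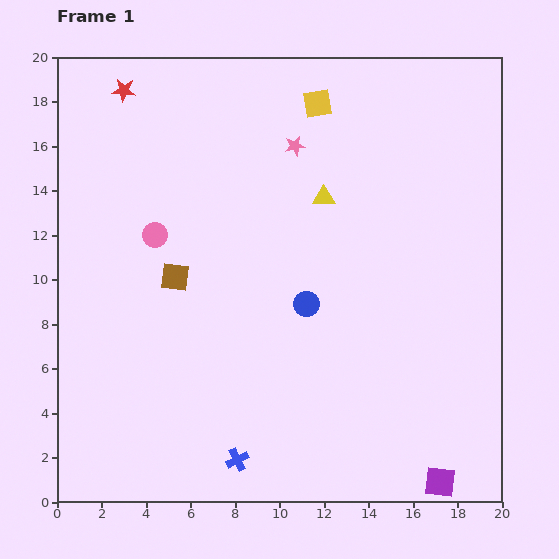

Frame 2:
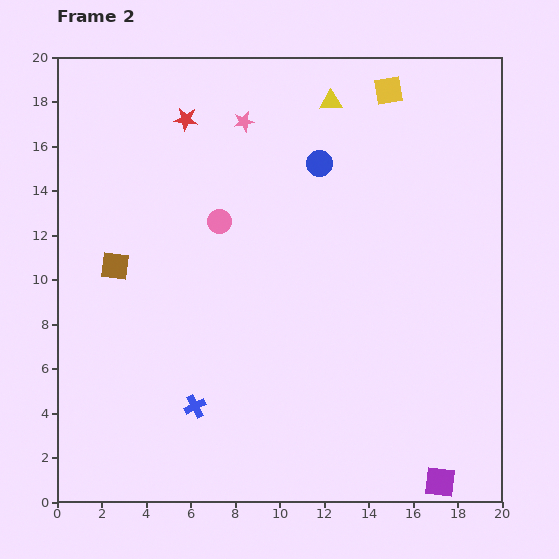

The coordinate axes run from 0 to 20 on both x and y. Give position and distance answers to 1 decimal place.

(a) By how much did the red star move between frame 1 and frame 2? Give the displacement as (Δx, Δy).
(2.8, -1.3)

The red star was at (3.0, 18.5) in frame 1 and (5.8, 17.2) in frame 2.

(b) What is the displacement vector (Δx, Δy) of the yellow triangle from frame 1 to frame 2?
(0.3, 4.3)

The yellow triangle was at (12.0, 13.7) in frame 1 and (12.3, 18.0) in frame 2.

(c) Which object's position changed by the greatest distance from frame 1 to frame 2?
the blue circle

(moved 6.3; next 4.3)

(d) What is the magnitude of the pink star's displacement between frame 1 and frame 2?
2.5

The pink star moved from (10.7, 16.0) to (8.4, 17.1), a distance of √(2.3² + 1.1²) ≈ 2.5.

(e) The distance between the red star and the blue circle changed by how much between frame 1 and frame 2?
-6.3

Distance in frame 1: 12.6. Distance in frame 2: 6.3.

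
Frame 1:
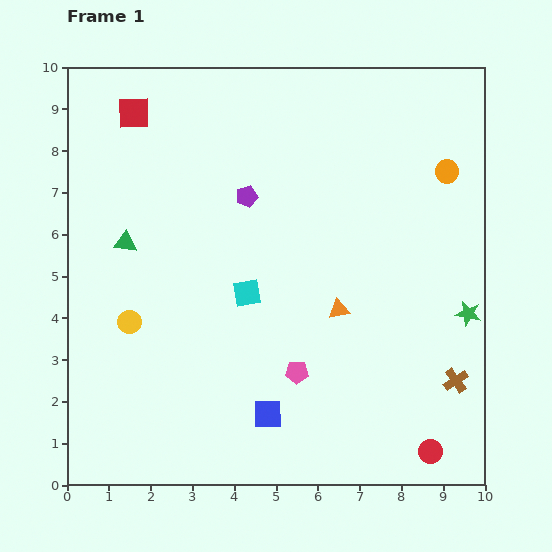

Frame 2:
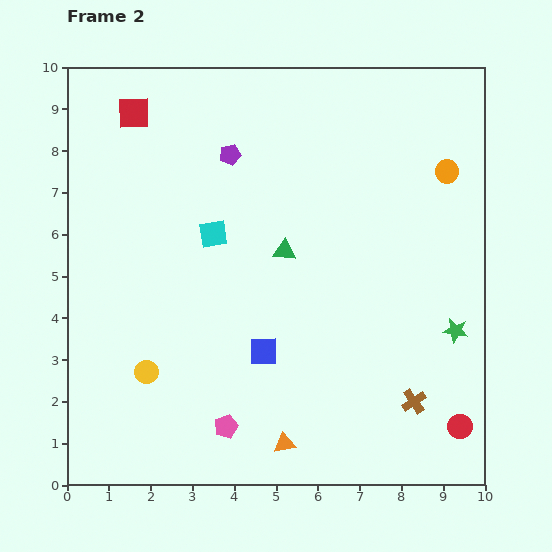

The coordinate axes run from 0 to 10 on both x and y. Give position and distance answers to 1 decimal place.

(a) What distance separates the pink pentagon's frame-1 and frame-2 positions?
2.1

The pink pentagon moved from (5.5, 2.7) to (3.8, 1.4), a distance of √(1.7² + 1.3²) ≈ 2.1.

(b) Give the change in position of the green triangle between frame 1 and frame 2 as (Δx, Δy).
(3.8, -0.2)

The green triangle was at (1.4, 5.8) in frame 1 and (5.2, 5.6) in frame 2.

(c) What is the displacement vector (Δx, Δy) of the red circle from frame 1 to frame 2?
(0.7, 0.6)

The red circle was at (8.7, 0.8) in frame 1 and (9.4, 1.4) in frame 2.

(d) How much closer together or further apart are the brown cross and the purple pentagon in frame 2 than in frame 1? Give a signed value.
+0.7

Distance in frame 1: 6.7. Distance in frame 2: 7.4.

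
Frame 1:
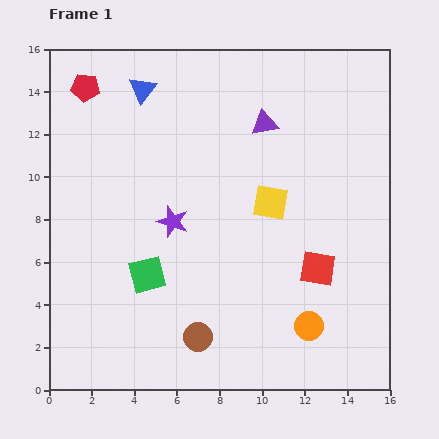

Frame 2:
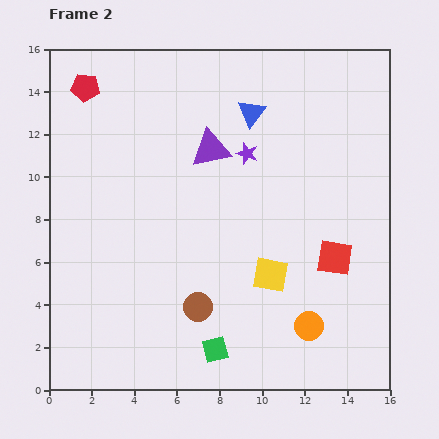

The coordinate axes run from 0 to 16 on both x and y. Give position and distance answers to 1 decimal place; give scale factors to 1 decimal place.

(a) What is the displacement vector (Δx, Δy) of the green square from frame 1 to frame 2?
(3.2, -3.5)

The green square was at (4.6, 5.4) in frame 1 and (7.8, 1.9) in frame 2.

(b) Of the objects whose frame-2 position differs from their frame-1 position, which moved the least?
the red square

(moved 0.9)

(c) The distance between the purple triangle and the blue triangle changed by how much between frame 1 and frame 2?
-3.4

Distance in frame 1: 5.9. Distance in frame 2: 2.5.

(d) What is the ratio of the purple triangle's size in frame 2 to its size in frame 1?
1.4×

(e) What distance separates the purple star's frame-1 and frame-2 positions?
4.7

The purple star moved from (5.8, 7.9) to (9.3, 11.1), a distance of √(3.5² + 3.2²) ≈ 4.7.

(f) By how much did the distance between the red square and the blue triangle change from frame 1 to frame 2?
-3.9

Distance in frame 1: 11.7. Distance in frame 2: 7.8.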